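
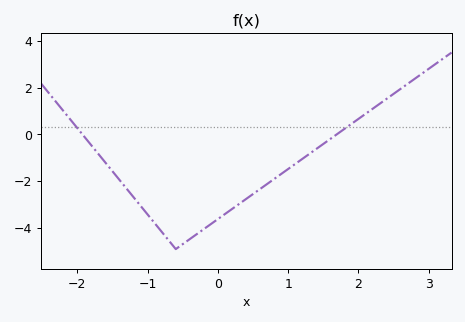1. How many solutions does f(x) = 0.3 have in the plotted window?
2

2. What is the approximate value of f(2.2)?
1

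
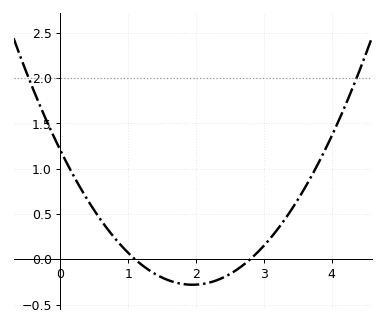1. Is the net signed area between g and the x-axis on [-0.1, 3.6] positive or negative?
positive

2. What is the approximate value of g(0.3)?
0.78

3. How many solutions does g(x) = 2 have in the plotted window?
2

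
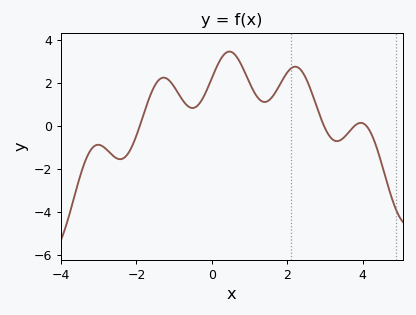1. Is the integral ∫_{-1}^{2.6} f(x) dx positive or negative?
positive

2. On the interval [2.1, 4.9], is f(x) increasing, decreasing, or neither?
neither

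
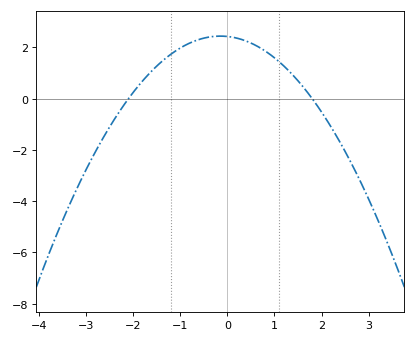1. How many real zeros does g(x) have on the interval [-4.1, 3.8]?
2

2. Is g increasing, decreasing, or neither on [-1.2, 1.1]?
neither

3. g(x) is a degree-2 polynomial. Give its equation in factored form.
y = -0.64(x + 2.1)(x - 1.8)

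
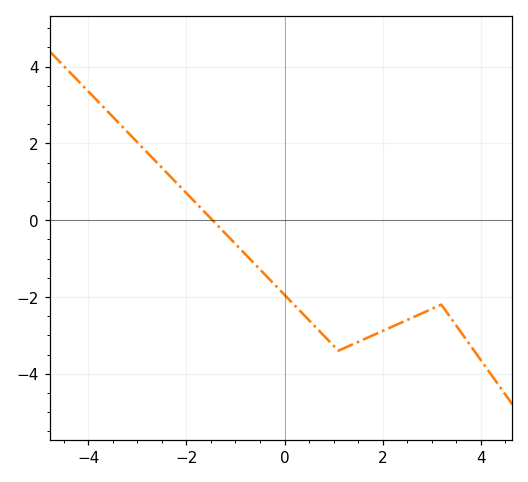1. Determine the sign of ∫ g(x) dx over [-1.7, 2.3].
negative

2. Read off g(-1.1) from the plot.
-0.4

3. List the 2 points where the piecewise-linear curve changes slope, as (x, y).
(1.1, -3.4); (3.2, -2.2)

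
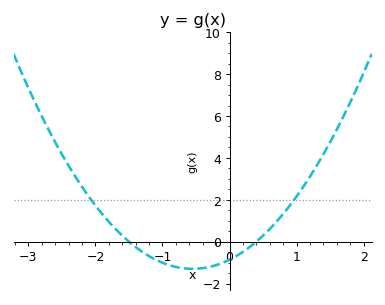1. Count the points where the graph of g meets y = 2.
2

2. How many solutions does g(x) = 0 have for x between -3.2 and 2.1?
2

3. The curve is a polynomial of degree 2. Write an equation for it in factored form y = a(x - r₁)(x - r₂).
y = 1.44(x + 1.5)(x - 0.4)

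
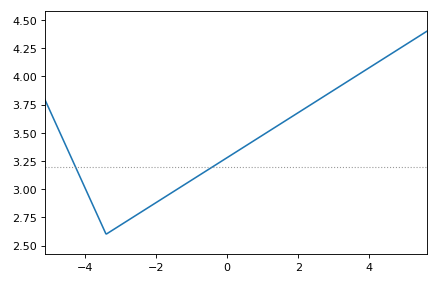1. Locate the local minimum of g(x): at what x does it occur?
-3.4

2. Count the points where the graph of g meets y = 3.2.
2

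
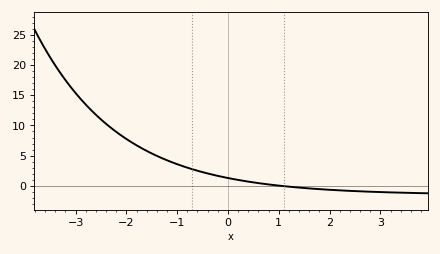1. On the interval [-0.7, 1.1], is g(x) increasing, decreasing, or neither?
decreasing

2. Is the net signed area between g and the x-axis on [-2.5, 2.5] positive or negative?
positive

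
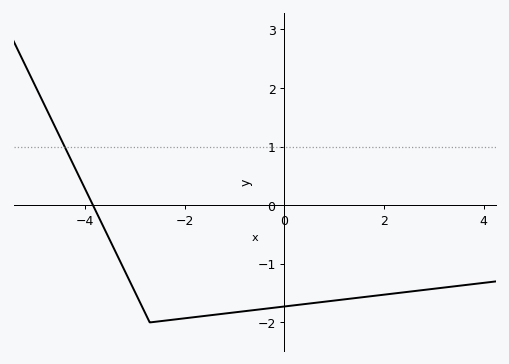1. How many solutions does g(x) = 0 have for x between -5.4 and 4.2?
1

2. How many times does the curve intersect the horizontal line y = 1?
1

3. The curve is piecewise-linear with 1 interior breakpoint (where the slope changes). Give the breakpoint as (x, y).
(-2.7, -2)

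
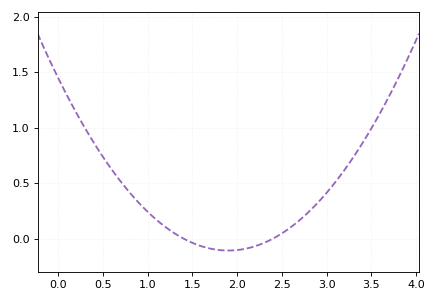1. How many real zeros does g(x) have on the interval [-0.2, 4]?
2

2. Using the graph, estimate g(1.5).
-0.05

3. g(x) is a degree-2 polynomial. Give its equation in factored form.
y = 0.43(x - 1.4)(x - 2.4)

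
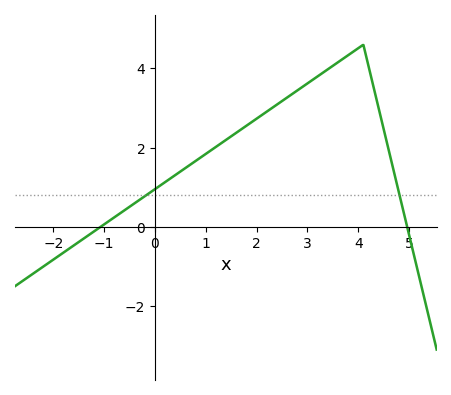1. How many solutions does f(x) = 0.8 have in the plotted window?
2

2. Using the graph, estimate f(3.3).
3.89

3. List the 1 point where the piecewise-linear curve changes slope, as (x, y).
(4.1, 4.6)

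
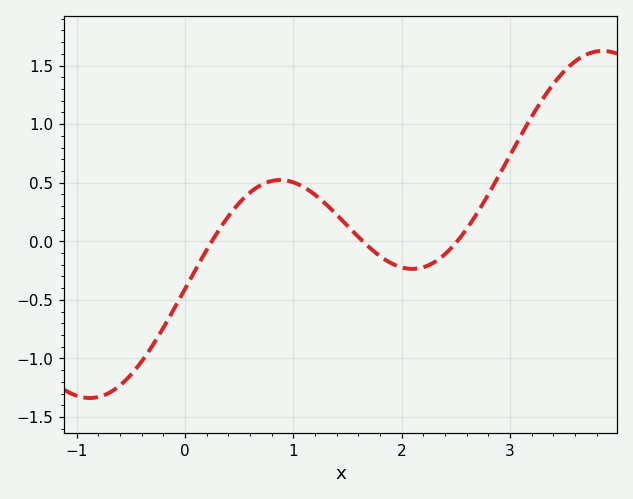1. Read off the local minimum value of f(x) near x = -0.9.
-1.34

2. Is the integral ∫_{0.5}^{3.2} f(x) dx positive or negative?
positive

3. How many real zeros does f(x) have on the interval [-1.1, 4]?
3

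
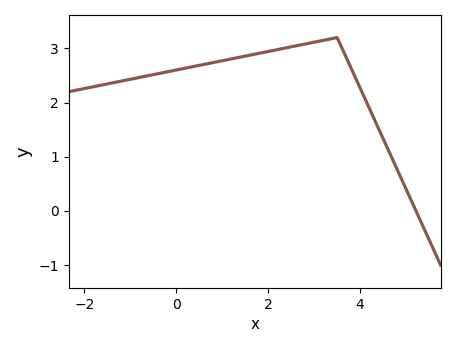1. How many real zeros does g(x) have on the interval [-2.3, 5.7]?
1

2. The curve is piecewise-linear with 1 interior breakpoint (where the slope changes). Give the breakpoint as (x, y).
(3.5, 3.2)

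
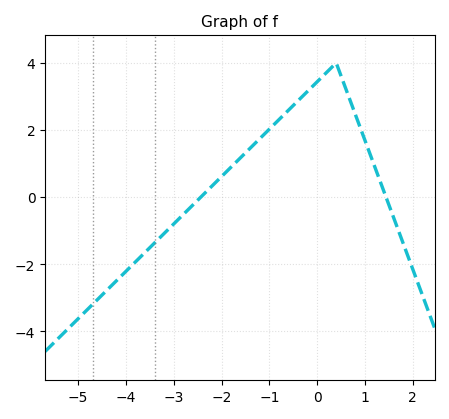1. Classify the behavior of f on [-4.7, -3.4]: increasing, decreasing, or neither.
increasing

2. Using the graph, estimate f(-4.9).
-3.4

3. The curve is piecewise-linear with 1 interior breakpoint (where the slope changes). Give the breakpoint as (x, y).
(0.4, 4)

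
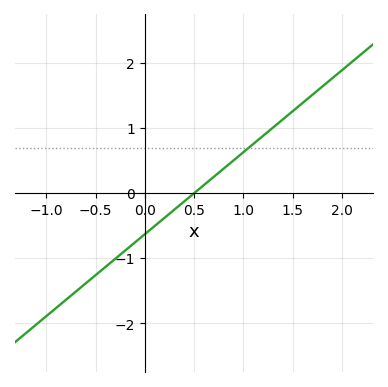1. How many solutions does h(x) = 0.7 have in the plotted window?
1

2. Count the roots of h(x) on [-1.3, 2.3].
1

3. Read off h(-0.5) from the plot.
-1.3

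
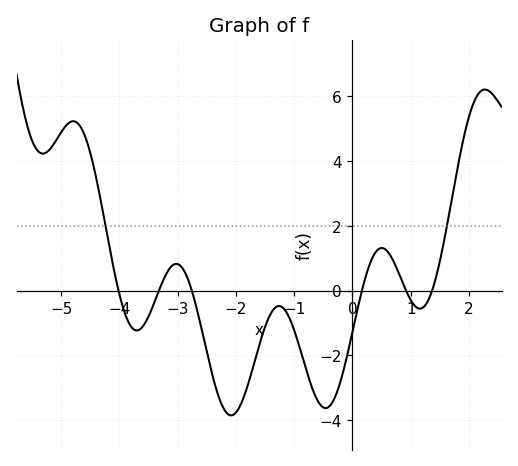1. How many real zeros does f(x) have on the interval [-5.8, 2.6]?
6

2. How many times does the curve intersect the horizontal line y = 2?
2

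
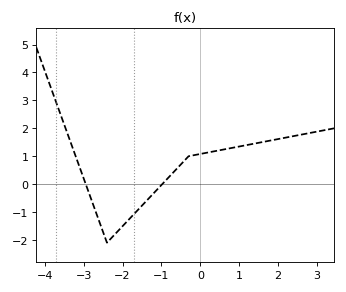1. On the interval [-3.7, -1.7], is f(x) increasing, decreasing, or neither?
neither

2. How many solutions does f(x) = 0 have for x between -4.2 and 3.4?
2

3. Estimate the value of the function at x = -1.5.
-0.8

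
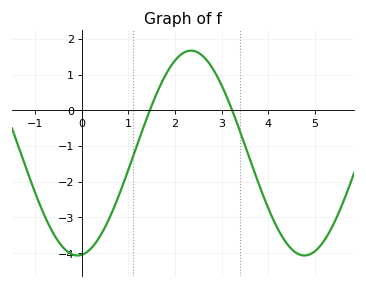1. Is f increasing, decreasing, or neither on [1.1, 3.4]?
neither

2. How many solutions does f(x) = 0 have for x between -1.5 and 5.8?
2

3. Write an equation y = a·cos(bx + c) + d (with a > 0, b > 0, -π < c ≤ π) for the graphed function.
y = 2.87cos(1.3x - 3) - 1.2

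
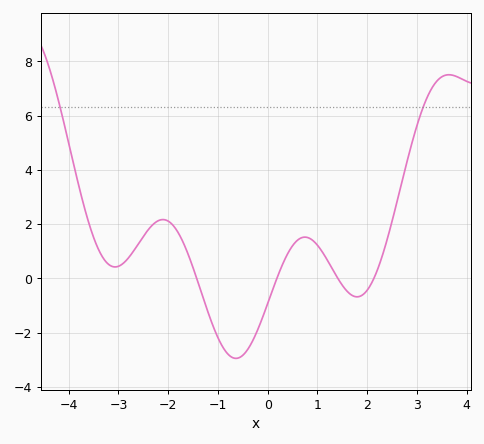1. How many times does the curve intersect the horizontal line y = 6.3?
2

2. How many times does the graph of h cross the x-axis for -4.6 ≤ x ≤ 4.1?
4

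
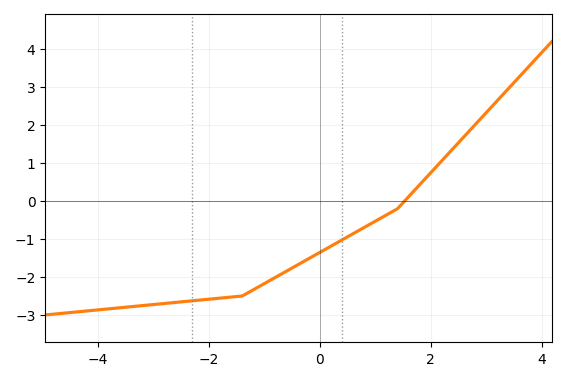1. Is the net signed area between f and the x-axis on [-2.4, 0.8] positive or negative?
negative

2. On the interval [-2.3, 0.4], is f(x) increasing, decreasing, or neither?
increasing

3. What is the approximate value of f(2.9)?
2.2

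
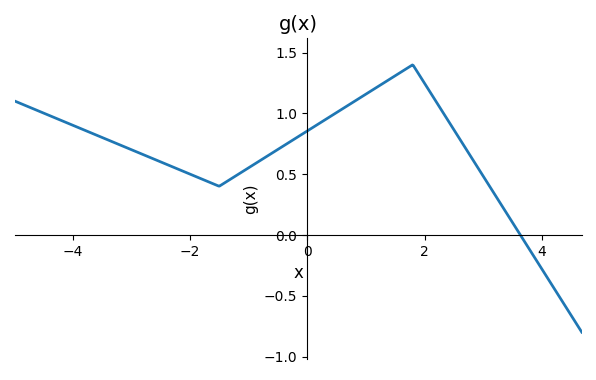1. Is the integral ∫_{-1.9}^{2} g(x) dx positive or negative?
positive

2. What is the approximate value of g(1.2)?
1.22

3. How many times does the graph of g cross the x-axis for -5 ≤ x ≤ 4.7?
1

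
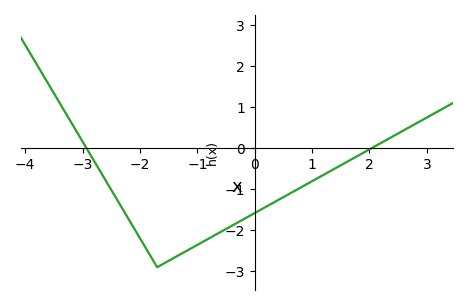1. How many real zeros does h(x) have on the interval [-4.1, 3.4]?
2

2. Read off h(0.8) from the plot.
-1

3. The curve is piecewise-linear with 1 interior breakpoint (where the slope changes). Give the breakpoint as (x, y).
(-1.7, -2.9)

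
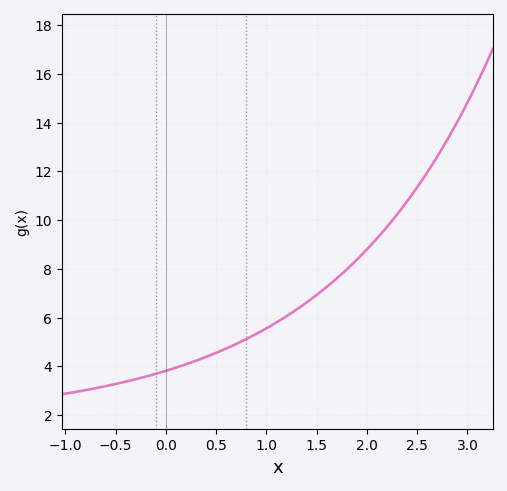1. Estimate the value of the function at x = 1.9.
8.4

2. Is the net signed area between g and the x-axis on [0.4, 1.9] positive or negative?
positive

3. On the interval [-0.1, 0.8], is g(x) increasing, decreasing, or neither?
increasing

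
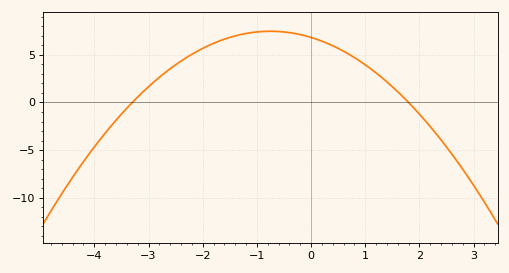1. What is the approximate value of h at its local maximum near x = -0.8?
7.5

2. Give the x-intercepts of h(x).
-3.2, 1.8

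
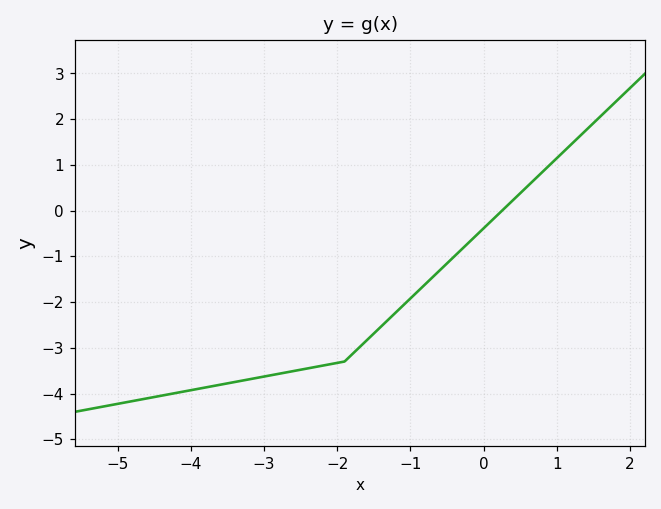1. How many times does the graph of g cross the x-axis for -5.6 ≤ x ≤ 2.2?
1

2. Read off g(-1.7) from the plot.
-3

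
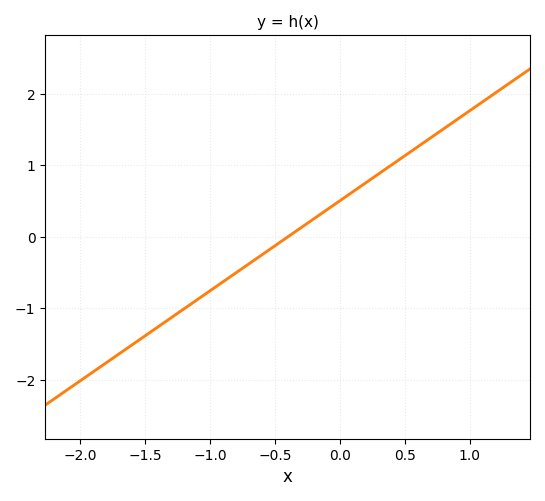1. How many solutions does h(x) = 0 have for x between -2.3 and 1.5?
1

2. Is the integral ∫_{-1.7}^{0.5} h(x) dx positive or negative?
negative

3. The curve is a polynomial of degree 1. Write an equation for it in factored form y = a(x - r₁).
y = 1.26(x + 0.4)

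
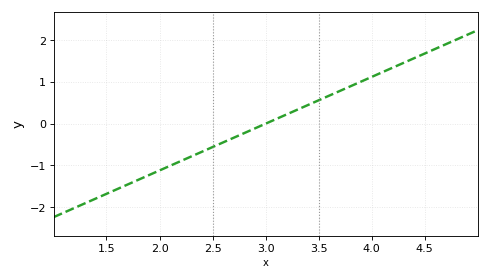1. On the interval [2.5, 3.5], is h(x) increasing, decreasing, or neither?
increasing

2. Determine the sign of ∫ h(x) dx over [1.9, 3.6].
negative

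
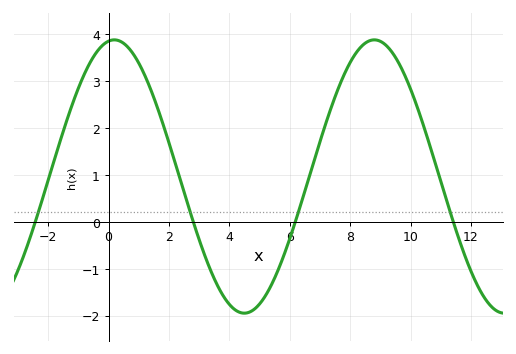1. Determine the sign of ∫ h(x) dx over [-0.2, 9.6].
positive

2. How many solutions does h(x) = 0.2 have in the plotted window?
4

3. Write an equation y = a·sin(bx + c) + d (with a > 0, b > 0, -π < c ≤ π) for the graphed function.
y = 2.91sin(0.73x + 1.4) + 0.96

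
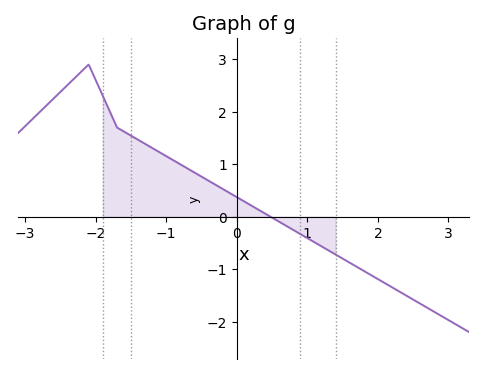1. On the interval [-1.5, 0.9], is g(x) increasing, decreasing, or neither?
decreasing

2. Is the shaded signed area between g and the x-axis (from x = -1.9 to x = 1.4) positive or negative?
positive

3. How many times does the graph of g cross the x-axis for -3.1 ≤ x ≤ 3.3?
1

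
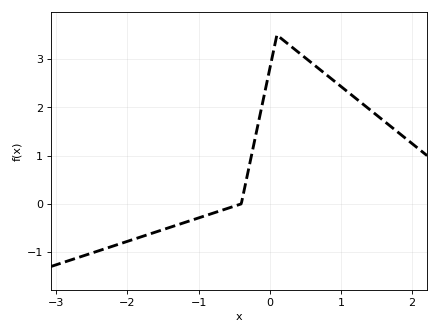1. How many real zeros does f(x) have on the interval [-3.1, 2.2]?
1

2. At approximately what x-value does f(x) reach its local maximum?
0.1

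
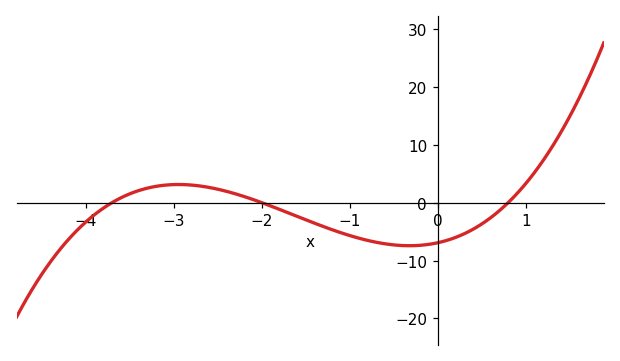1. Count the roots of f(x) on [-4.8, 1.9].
3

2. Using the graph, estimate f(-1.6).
-2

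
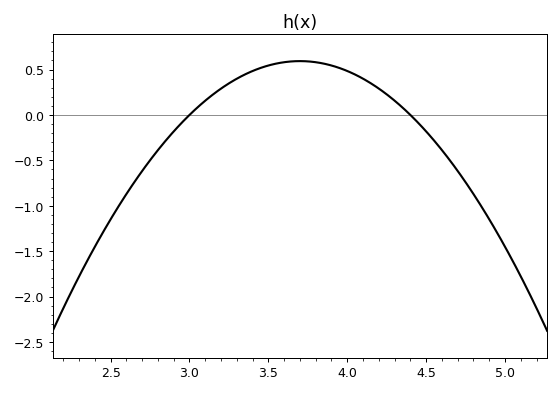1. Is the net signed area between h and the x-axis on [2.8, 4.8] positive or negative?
positive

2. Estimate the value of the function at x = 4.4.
0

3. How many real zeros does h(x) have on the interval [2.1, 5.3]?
2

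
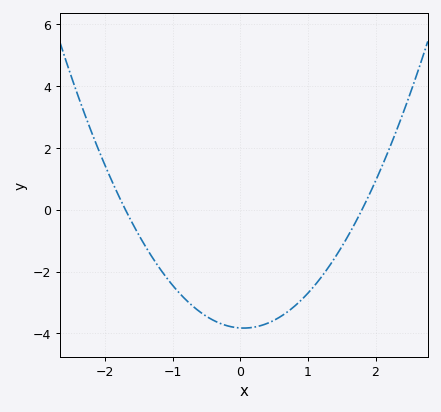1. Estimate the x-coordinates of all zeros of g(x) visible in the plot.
-1.7, 1.8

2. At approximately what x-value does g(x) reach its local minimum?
0.05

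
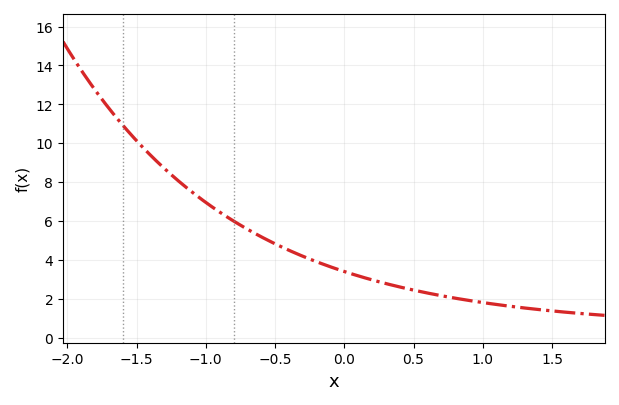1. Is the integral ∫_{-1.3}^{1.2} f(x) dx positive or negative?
positive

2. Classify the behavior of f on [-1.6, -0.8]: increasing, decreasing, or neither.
decreasing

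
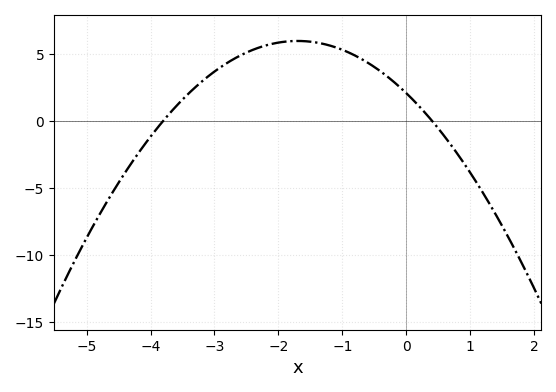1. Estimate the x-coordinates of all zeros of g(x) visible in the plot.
-3.8, 0.4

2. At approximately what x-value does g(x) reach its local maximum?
-1.6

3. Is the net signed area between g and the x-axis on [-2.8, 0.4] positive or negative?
positive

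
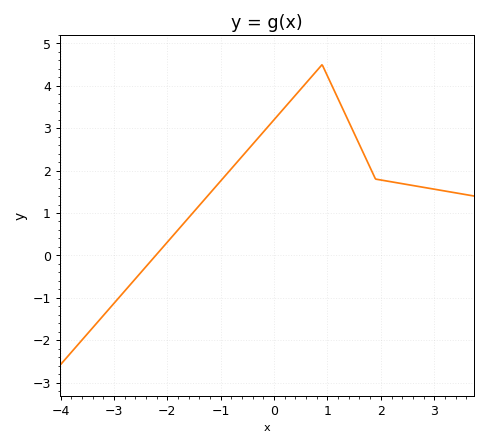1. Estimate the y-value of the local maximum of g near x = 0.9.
4.5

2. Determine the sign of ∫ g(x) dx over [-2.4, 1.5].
positive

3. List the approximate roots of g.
-2.22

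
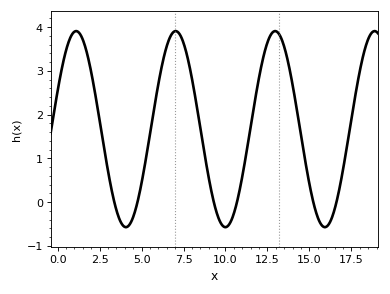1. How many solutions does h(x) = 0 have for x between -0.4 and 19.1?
6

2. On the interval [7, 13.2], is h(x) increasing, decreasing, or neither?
neither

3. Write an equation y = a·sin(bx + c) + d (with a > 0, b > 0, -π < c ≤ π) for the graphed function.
y = 2.24sin(1.1x + 0.4) + 1.67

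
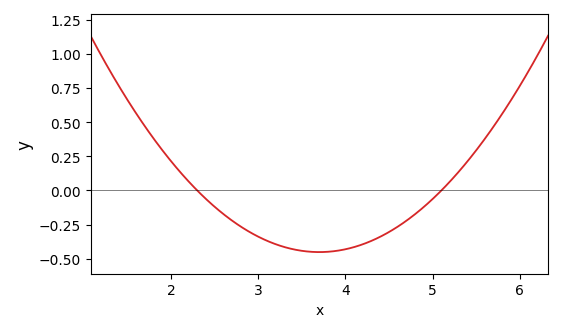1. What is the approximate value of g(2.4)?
-0.06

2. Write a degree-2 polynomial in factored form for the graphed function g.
y = 0.23(x - 2.3)(x - 5.1)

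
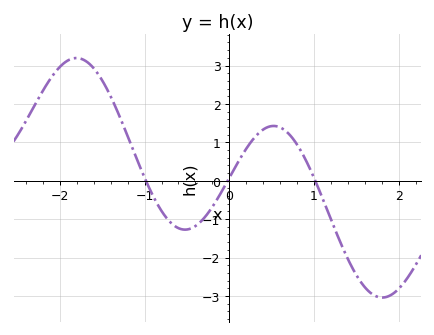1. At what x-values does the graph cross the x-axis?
-1, 0, 1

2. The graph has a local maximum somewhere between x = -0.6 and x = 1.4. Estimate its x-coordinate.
0.5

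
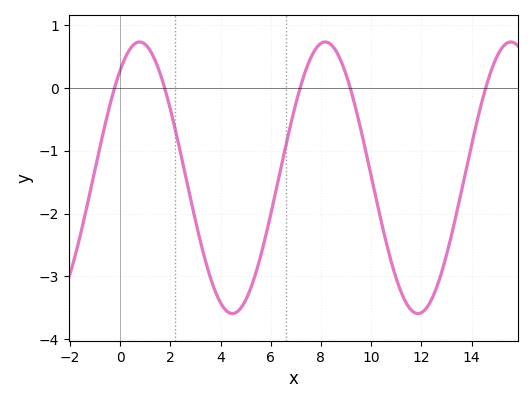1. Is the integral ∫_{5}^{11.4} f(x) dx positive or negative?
negative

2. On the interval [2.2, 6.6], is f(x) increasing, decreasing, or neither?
neither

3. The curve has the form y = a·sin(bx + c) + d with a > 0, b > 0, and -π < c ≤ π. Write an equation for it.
y = 2.16sin(0.85x + 0.91) - 1.43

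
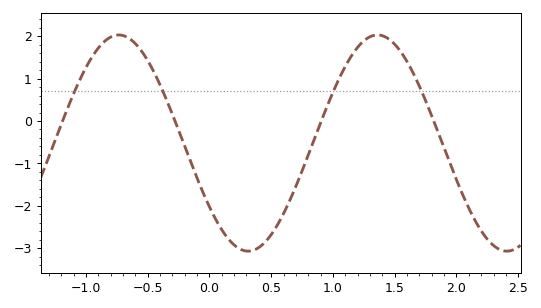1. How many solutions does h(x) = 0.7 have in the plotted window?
4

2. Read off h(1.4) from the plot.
2.01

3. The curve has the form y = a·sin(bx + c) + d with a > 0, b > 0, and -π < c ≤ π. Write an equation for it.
y = 2.55sin(3x - 2.51) - 0.52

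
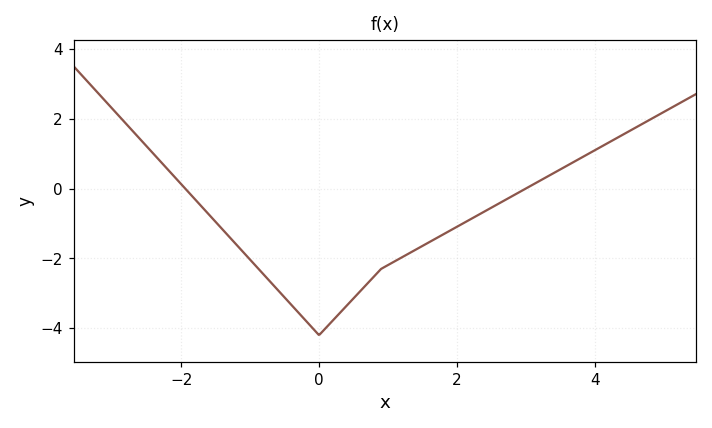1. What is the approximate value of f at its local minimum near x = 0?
-4.2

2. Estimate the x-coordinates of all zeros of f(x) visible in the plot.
-2, 3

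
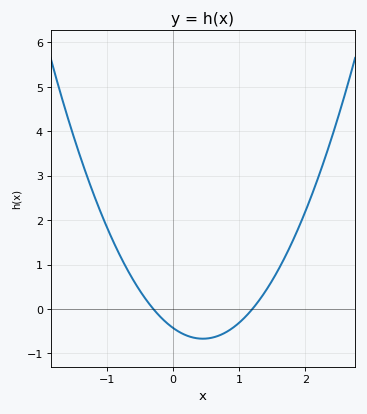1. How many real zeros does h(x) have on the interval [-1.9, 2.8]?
2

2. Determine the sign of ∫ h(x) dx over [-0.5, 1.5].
negative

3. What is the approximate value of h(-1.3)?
2.98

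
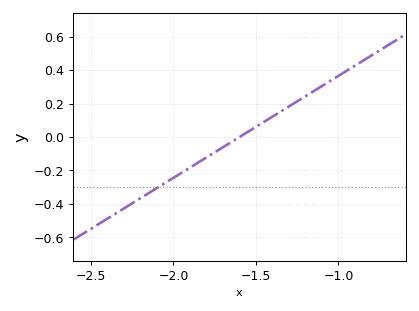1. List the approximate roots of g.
-1.6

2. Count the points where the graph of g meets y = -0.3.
1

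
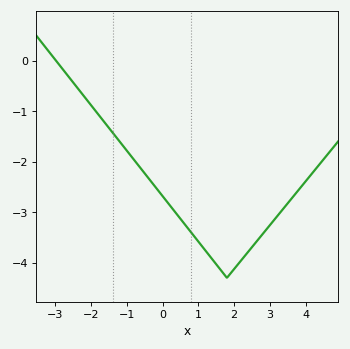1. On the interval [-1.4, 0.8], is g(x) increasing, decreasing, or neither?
decreasing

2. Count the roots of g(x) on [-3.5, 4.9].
1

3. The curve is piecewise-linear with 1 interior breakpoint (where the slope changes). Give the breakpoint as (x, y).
(1.8, -4.3)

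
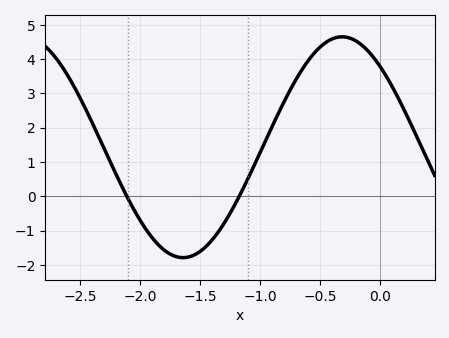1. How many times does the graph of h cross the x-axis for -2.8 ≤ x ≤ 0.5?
2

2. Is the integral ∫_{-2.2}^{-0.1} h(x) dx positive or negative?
positive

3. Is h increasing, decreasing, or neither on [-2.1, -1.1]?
neither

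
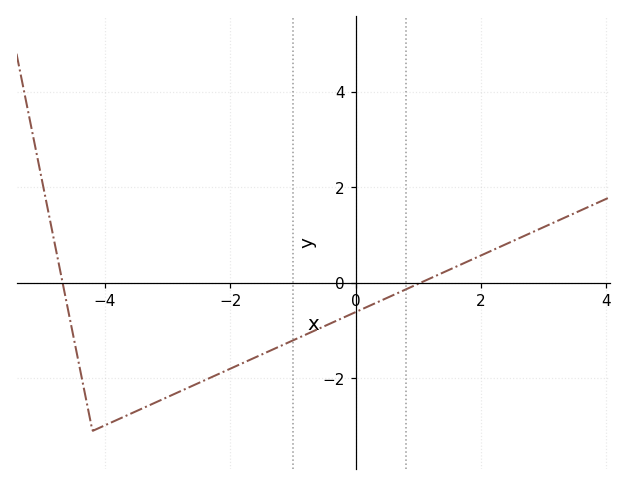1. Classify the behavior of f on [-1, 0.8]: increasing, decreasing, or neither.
increasing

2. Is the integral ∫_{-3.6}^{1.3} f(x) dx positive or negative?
negative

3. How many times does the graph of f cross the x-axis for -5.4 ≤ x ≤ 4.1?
2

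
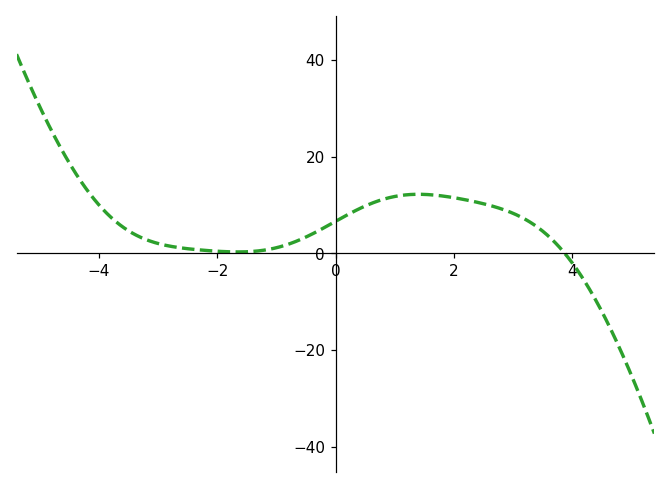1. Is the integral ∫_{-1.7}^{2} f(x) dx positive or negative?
positive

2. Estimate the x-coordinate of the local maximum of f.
1.4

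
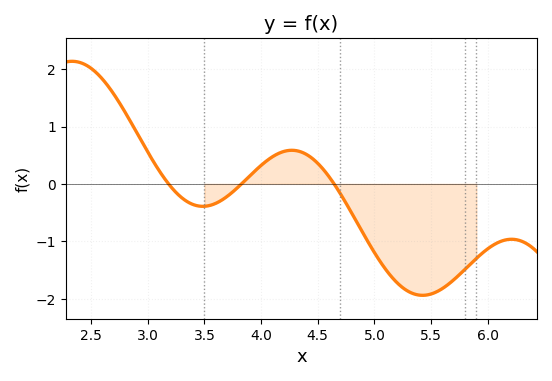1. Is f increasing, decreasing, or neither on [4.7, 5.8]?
neither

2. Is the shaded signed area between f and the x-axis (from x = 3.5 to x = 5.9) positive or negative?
negative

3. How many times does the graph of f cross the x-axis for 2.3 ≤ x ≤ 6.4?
3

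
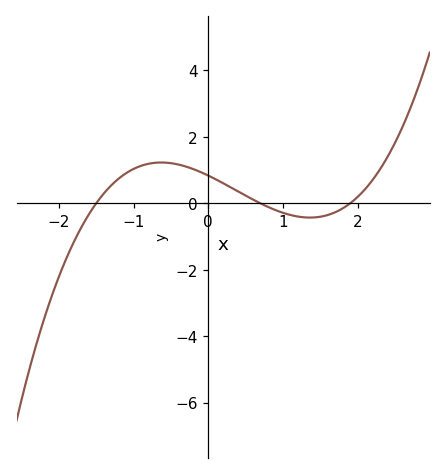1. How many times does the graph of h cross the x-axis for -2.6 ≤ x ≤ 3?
3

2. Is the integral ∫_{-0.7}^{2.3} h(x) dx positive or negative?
positive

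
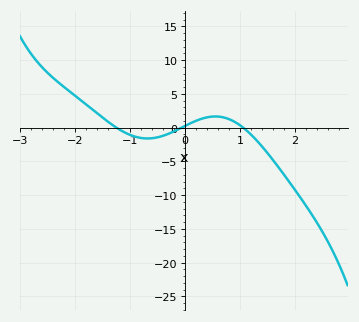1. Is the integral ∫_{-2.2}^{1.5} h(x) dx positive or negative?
positive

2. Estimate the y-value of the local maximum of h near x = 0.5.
1.5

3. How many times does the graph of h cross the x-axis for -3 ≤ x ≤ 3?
3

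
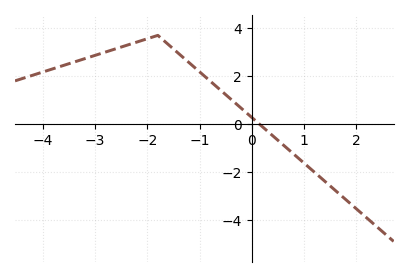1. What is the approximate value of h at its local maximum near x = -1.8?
3.7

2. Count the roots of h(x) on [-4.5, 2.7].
1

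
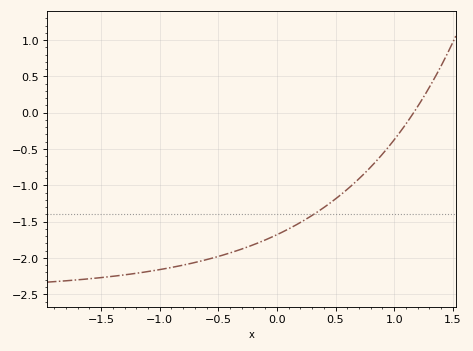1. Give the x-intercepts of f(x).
1.17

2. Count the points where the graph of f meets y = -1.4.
1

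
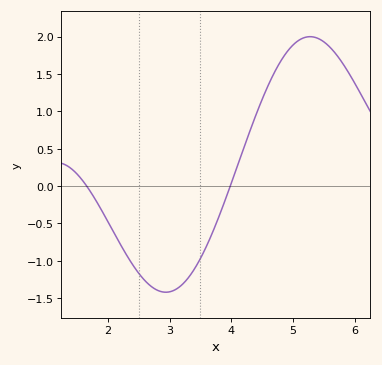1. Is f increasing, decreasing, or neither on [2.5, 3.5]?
neither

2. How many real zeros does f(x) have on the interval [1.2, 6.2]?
2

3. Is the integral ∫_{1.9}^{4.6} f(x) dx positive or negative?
negative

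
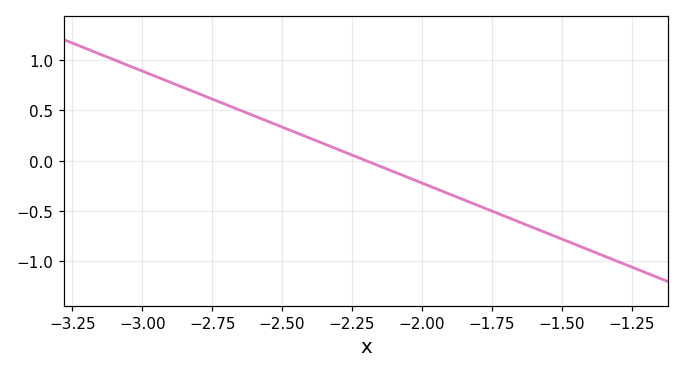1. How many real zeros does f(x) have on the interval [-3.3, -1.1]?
1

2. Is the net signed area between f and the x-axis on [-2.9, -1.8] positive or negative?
positive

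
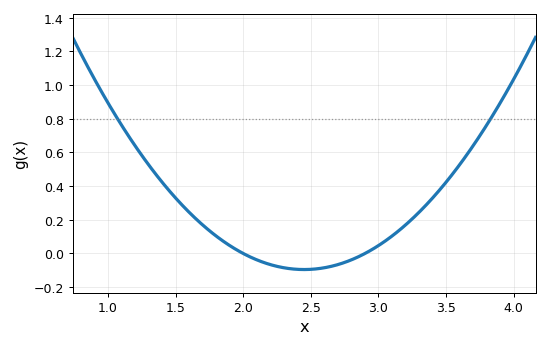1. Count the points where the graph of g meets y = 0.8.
2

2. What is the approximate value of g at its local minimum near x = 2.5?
-0.095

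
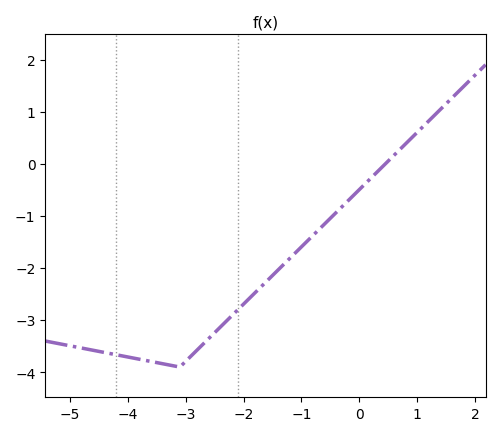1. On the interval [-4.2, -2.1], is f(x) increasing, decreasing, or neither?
neither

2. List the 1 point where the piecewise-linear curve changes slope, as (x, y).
(-3.1, -3.9)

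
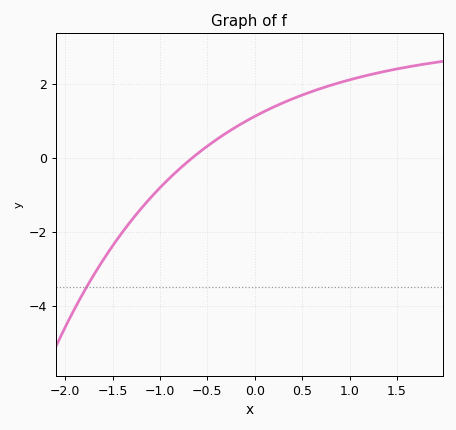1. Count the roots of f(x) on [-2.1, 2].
1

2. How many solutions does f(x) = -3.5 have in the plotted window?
1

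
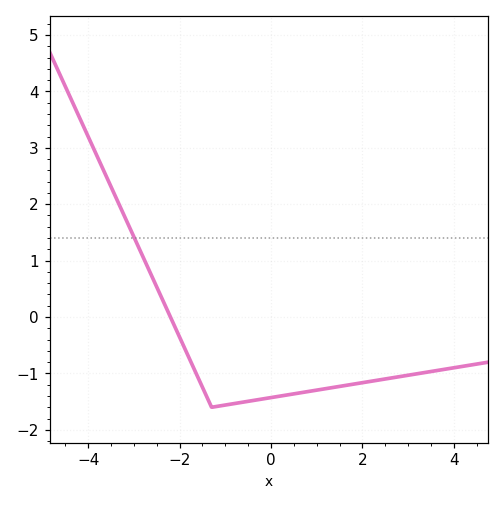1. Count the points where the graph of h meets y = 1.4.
1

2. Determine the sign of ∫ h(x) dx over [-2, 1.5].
negative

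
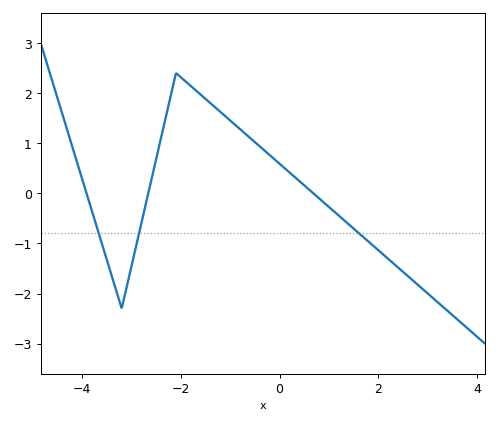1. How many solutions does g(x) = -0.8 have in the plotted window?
3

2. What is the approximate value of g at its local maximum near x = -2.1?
2.4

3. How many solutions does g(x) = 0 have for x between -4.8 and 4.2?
3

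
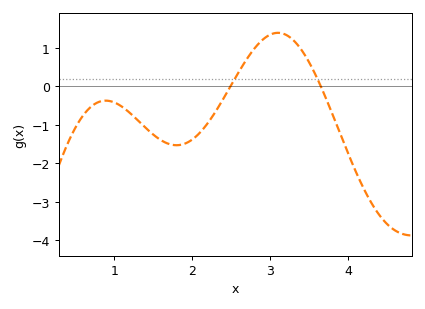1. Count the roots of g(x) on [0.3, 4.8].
2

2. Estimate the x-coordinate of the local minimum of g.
1.8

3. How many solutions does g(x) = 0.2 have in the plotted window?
2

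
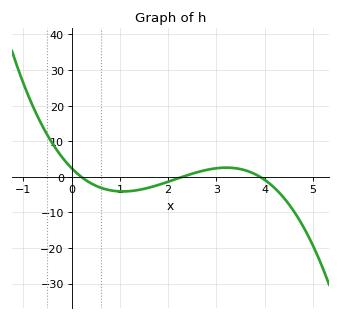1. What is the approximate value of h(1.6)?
-3.07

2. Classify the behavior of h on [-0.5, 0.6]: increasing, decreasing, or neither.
decreasing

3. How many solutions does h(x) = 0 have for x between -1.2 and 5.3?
3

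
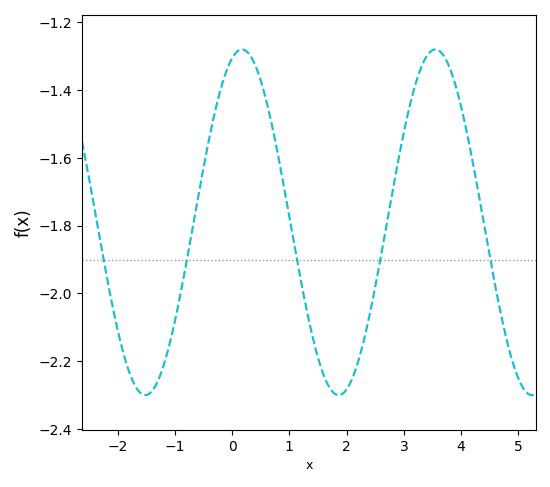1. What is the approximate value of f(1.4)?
-2.12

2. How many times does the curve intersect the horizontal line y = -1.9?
5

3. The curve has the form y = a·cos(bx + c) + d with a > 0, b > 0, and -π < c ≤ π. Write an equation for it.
y = 0.51cos(1.86x - 0.32) - 1.79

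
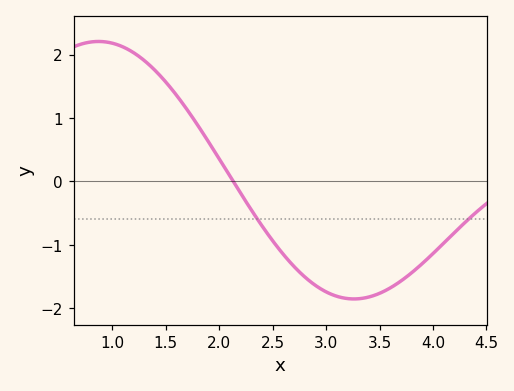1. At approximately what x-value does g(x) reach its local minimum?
3.3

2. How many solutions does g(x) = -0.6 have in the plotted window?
2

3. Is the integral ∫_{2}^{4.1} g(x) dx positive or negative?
negative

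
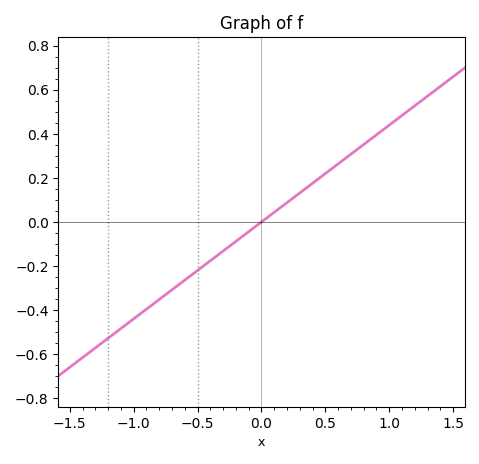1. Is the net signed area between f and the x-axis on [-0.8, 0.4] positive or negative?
negative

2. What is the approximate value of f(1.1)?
0.484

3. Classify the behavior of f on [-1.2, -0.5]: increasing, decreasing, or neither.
increasing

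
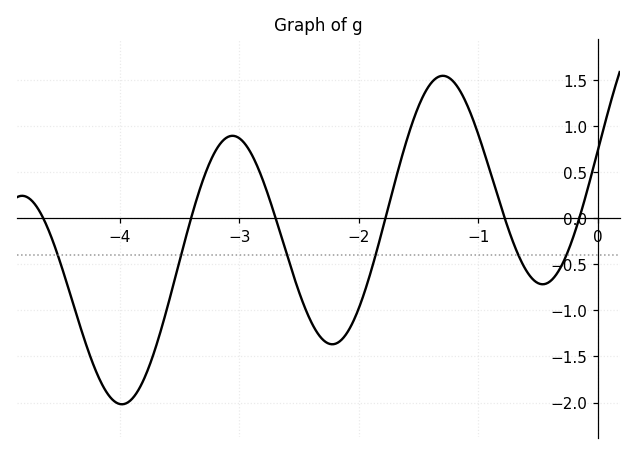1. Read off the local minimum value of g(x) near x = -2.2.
-1.37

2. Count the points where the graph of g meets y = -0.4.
6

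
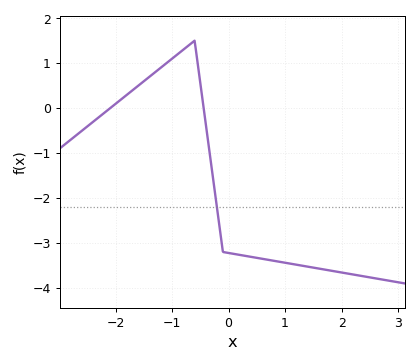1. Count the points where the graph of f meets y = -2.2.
1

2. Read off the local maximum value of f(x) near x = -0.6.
1.5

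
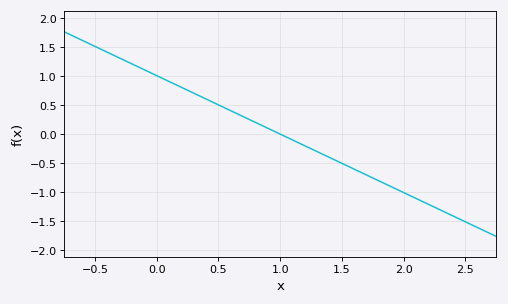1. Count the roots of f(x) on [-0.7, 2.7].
1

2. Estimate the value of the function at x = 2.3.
-1.31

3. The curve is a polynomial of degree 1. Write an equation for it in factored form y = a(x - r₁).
y = -1.01(x - 1)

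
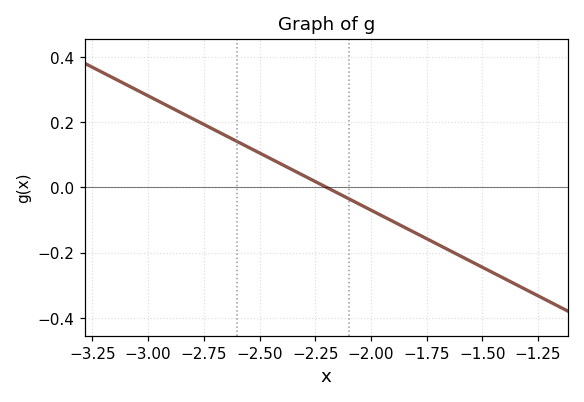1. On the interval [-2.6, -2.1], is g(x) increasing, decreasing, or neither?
decreasing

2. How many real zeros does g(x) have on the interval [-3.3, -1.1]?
1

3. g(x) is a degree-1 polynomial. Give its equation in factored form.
y = -0.35(x + 2.2)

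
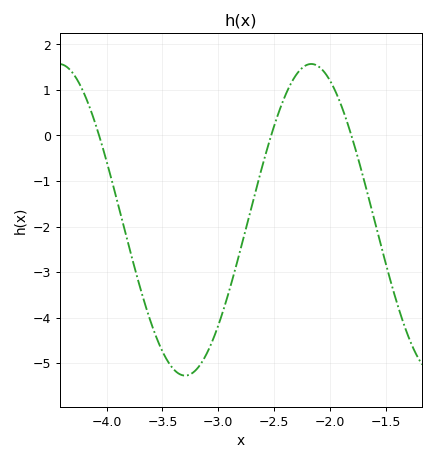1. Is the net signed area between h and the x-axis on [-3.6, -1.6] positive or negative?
negative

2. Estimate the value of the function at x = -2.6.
-0.6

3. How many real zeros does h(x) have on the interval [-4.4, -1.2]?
3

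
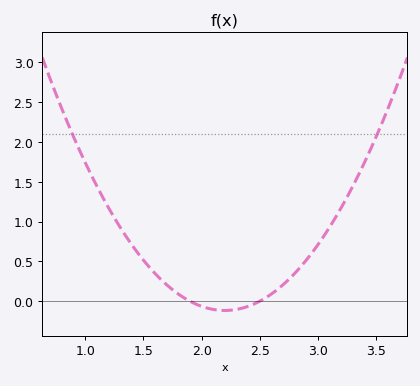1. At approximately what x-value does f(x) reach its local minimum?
2.2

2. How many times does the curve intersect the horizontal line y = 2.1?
2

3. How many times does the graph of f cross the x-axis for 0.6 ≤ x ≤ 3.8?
2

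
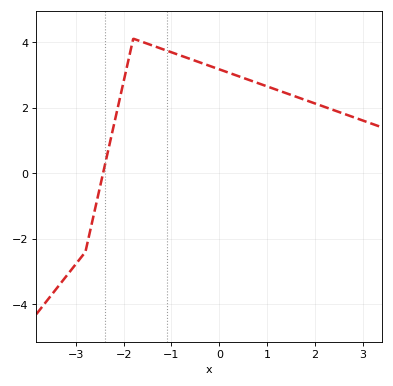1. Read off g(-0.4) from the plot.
3.4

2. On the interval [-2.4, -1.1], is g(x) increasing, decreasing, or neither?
neither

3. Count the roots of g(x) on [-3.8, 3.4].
1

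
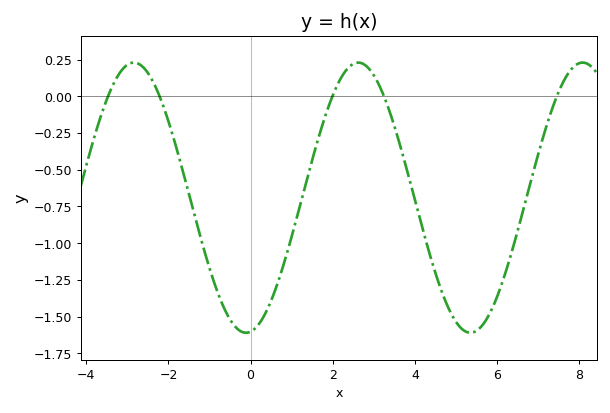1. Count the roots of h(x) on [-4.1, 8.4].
5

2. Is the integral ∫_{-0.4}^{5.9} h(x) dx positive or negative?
negative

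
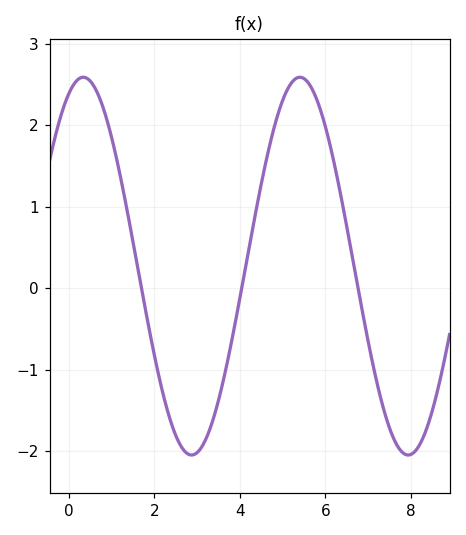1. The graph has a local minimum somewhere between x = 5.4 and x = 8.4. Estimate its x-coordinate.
8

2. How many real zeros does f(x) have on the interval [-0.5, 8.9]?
3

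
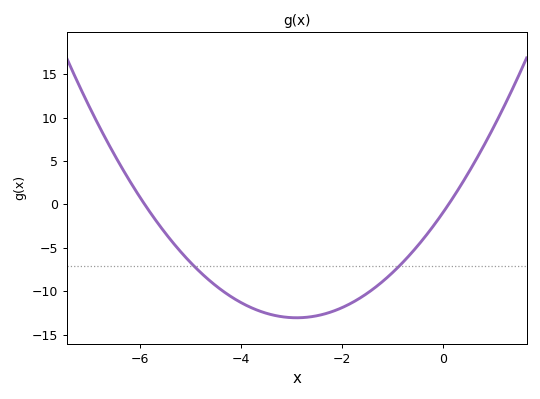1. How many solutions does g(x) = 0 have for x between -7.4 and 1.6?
2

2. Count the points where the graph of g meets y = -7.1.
2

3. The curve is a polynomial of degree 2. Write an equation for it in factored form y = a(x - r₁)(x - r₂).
y = 1.45(x + 5.9)(x - 0.1)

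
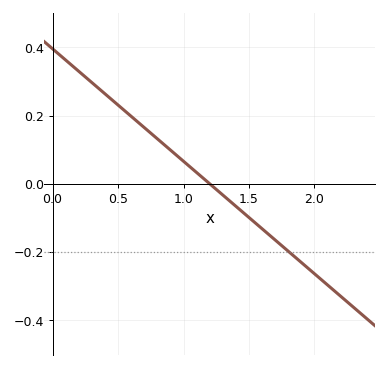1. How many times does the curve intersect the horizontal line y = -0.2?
1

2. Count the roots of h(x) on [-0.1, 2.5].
1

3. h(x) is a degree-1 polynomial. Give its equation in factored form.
y = -0.33(x - 1.2)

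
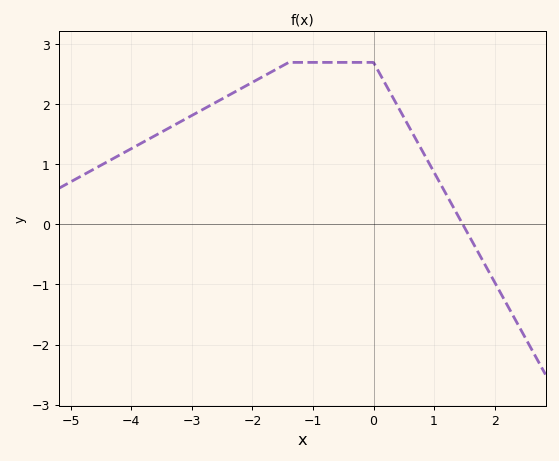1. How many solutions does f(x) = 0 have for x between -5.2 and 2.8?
1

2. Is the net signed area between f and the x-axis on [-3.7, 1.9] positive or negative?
positive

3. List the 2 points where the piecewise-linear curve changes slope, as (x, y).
(-1.4, 2.7); (0, 2.7)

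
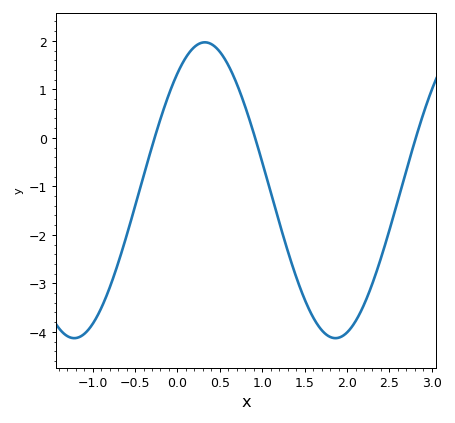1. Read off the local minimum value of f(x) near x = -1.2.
-4.13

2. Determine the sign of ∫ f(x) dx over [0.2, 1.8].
negative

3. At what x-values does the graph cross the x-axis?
-0.269, 0.916, 2.81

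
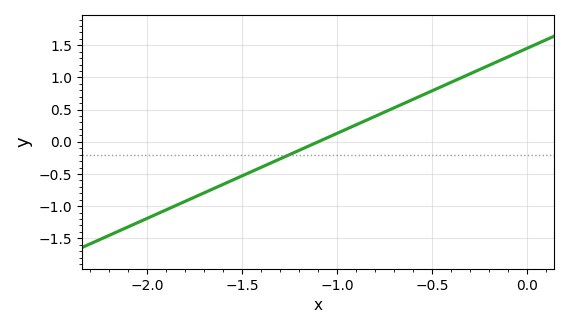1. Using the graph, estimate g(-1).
0.15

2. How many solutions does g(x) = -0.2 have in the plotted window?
1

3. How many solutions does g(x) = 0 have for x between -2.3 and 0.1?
1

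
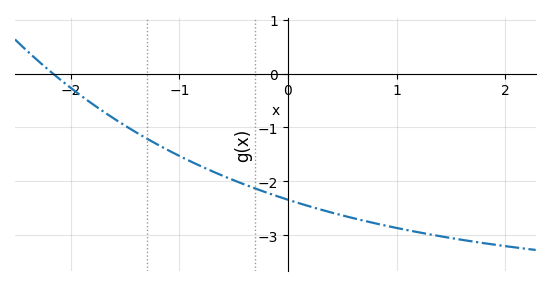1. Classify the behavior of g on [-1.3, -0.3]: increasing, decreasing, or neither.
decreasing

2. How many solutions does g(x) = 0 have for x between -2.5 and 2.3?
1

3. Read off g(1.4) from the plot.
-3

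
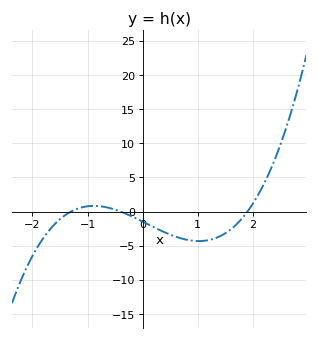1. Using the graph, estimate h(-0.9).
0.834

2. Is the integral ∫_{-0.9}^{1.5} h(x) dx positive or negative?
negative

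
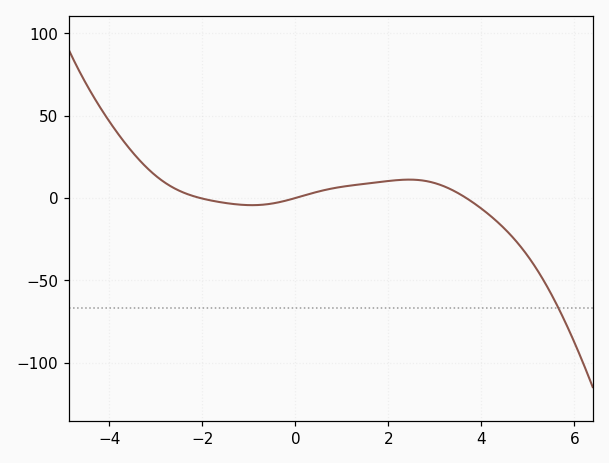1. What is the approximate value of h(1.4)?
10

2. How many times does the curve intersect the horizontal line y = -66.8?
1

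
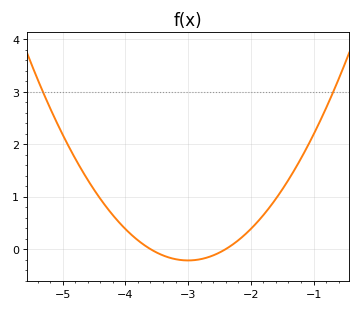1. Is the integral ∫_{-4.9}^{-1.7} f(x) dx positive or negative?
positive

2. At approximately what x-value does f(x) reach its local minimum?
-3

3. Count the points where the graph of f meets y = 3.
2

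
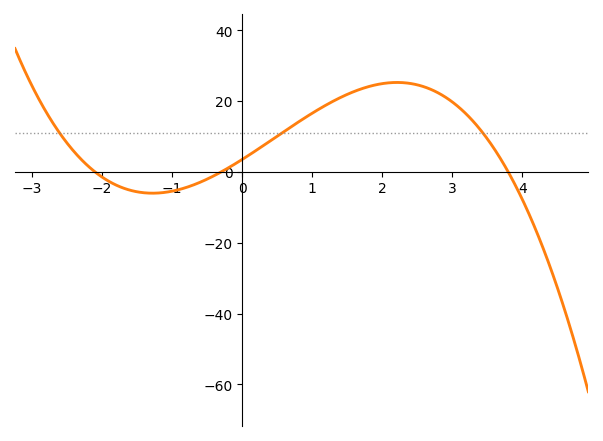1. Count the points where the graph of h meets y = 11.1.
3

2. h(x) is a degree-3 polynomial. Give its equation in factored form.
y = -1.47(x + 2.1)(x + 0.3)(x - 3.8)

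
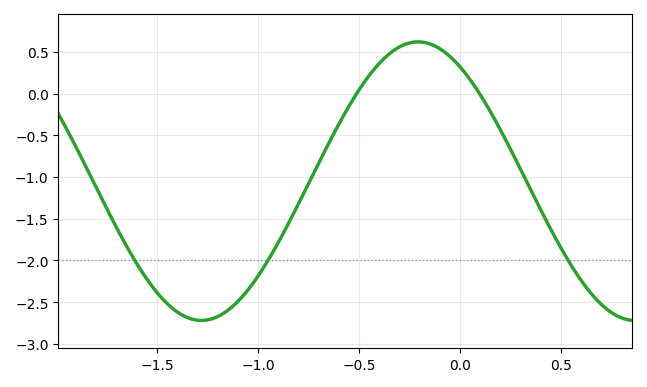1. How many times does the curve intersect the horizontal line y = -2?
3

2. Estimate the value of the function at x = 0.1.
-0.018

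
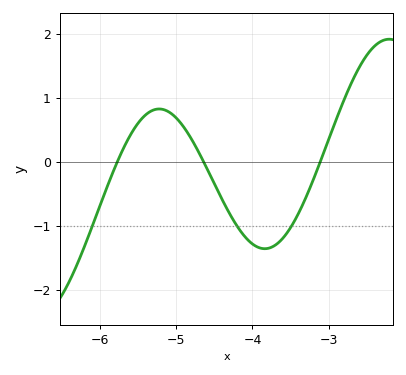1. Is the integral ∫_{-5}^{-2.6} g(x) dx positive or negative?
negative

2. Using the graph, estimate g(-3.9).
-1.3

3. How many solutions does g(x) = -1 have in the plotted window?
3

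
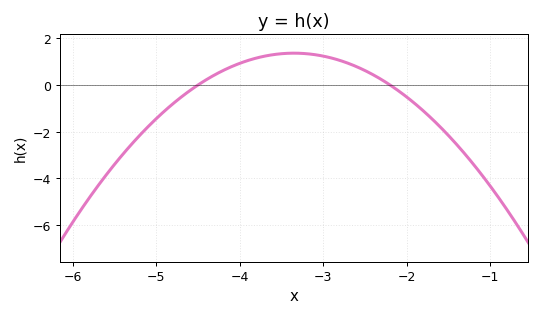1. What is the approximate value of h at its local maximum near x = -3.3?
1.4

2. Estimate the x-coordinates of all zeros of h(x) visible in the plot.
-4.5, -2.2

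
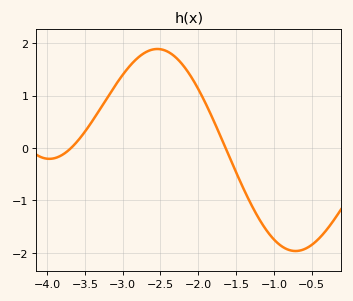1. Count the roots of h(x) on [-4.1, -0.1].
2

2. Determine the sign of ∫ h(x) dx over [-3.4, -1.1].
positive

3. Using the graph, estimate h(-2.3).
1.73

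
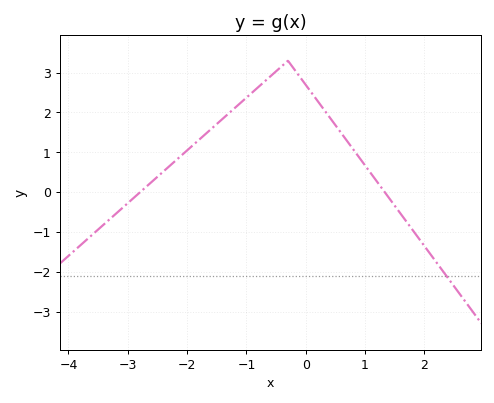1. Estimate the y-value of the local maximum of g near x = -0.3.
3.3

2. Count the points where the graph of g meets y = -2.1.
1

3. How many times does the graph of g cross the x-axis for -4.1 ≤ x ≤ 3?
2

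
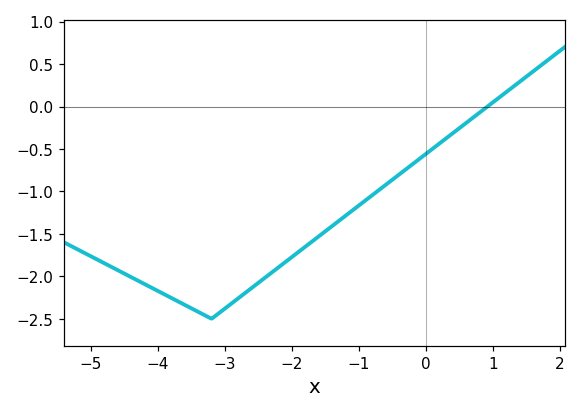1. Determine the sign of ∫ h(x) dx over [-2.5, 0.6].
negative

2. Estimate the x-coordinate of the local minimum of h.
-3.2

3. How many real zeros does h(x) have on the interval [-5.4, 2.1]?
1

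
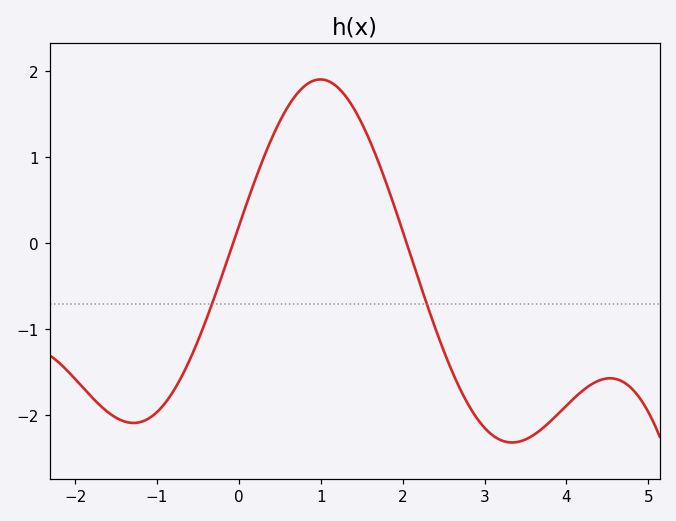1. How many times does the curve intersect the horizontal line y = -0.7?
2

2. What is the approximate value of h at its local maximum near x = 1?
1.9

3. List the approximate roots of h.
-0.1, 2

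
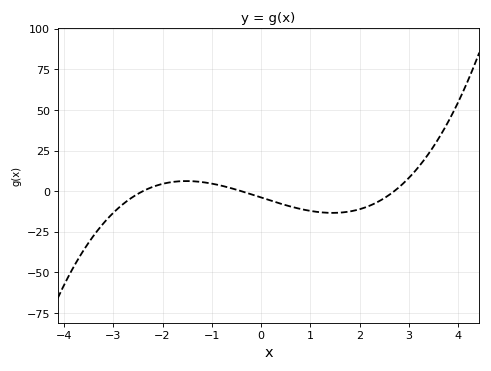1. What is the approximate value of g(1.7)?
-12.9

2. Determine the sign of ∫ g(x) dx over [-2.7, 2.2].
negative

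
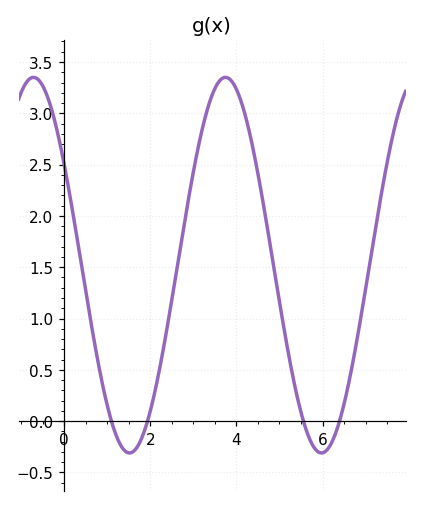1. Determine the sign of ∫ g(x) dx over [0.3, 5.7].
positive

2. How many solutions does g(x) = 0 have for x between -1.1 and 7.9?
4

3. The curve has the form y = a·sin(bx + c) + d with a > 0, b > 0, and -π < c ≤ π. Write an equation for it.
y = 1.83sin(1.41x + 2.57) + 1.52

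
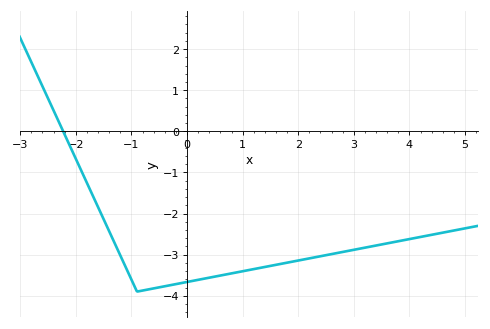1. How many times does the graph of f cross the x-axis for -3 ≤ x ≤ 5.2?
1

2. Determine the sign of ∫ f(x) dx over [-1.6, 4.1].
negative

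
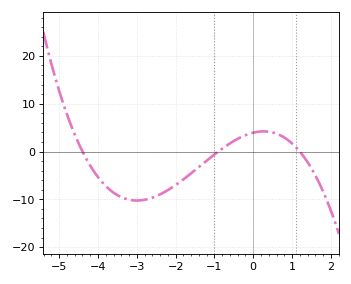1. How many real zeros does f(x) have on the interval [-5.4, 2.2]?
3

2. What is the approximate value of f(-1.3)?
-2.57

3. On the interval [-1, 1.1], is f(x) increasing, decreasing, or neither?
neither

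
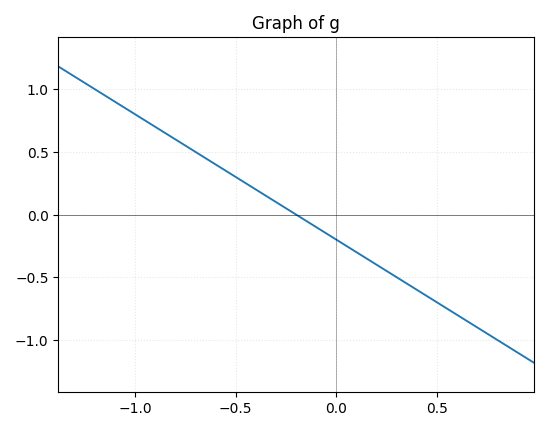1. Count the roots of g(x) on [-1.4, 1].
1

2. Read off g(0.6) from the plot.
-0.8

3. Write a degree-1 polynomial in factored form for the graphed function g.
y = -1(x + 0.2)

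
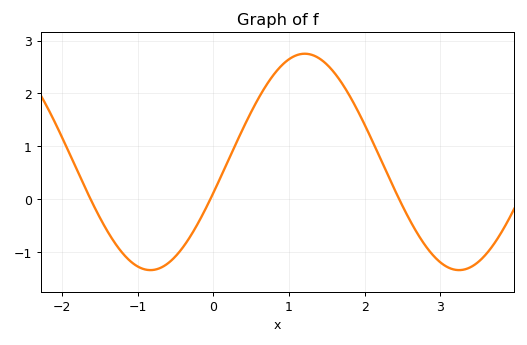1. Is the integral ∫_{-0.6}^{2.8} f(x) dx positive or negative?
positive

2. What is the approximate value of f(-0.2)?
-0.455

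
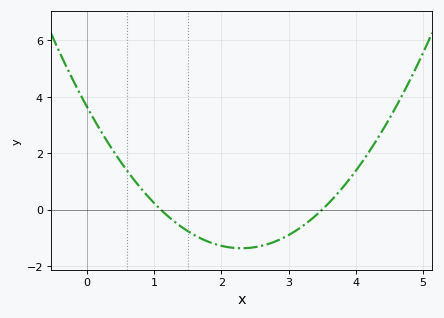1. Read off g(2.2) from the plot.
-1.36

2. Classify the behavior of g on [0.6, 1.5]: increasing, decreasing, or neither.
decreasing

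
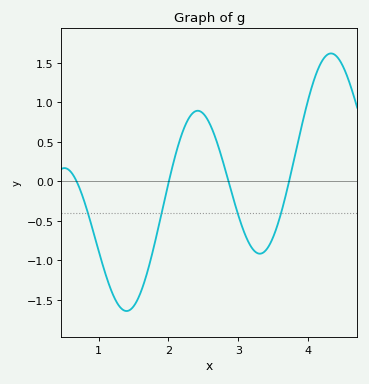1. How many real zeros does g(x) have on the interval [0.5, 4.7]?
4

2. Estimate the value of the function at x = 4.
1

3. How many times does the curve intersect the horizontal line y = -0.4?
4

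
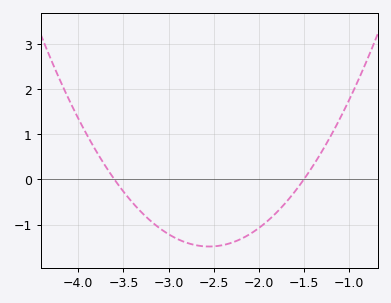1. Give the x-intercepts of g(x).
-3.6, -1.5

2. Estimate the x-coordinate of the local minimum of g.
-2.55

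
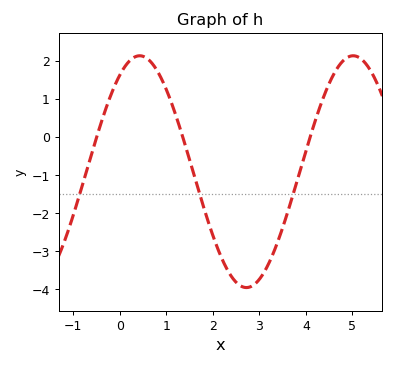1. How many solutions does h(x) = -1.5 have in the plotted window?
3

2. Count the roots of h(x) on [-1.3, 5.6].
3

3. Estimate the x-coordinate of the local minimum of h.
2.72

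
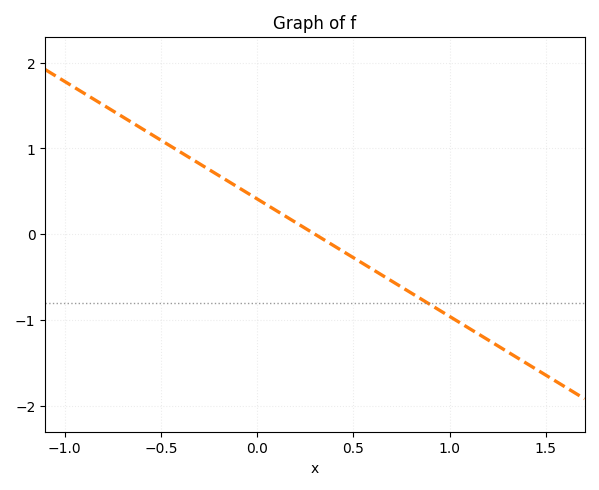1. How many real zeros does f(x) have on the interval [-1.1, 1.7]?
1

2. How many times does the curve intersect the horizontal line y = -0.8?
1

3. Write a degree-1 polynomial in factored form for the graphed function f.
y = -1.37(x - 0.3)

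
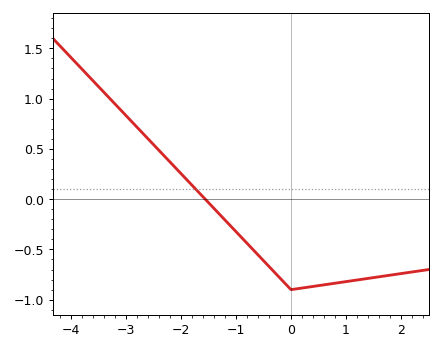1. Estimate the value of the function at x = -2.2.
0.37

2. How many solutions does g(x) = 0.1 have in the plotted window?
1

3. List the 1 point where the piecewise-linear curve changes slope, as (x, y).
(0, -0.9)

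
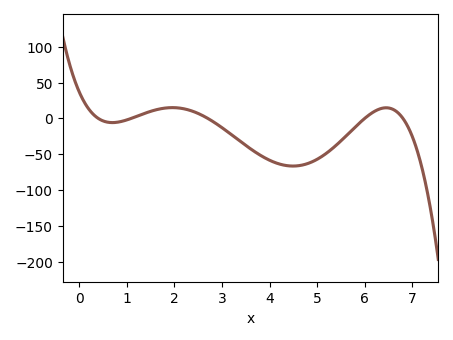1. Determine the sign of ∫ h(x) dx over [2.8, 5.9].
negative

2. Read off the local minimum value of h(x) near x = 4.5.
-65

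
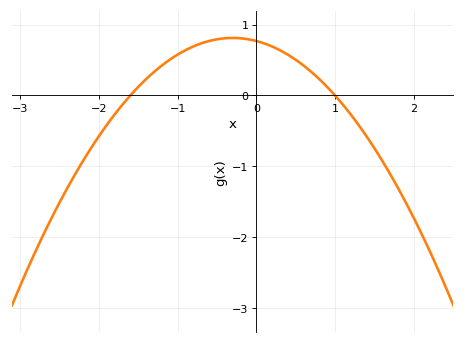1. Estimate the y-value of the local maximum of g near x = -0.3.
0.8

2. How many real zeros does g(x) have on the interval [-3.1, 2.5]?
2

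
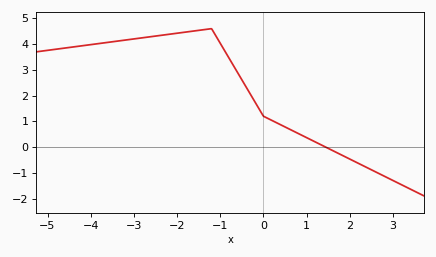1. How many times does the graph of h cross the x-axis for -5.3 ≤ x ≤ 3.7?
1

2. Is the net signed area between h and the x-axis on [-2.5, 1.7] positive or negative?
positive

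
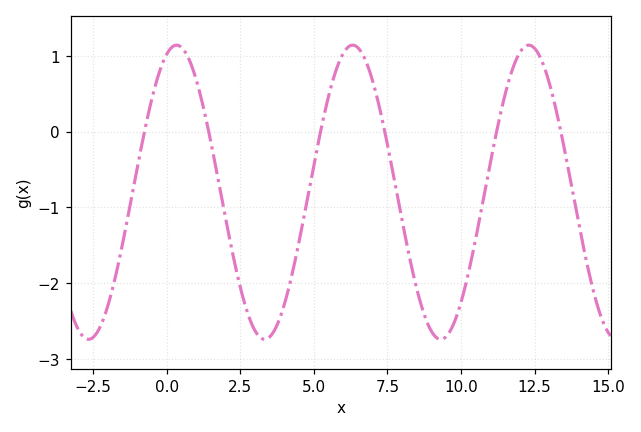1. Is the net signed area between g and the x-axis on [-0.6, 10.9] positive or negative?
negative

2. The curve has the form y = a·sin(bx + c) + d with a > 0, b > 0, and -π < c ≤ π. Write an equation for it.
y = 1.94sin(1.1x + 1.2) - 0.8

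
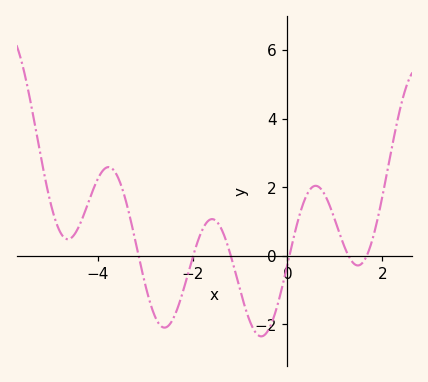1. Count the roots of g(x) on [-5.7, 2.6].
6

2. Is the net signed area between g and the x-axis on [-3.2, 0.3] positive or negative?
negative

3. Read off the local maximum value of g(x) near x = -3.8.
2.6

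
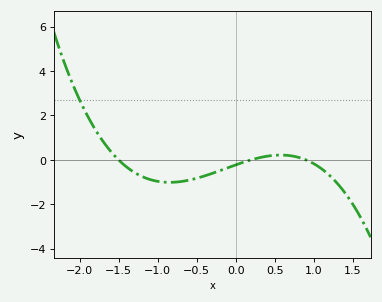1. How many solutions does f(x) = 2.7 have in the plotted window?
1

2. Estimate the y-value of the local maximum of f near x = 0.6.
0.215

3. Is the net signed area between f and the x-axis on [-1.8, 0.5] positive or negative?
negative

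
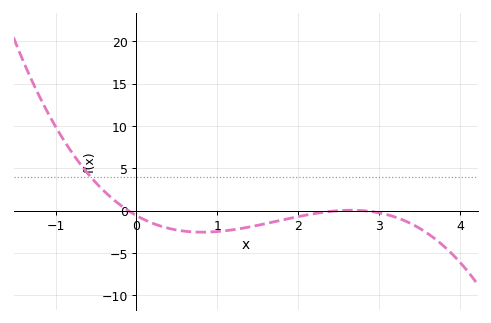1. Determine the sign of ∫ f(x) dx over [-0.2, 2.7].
negative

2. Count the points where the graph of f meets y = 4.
1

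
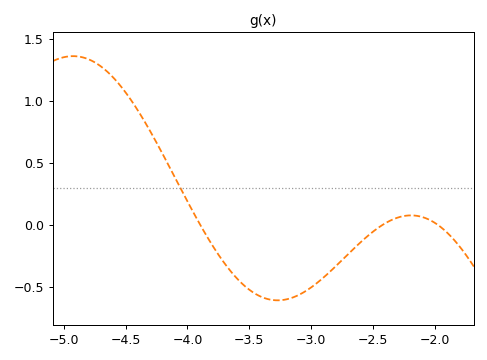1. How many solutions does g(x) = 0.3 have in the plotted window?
1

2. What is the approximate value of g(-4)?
0.189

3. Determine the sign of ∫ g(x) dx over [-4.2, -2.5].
negative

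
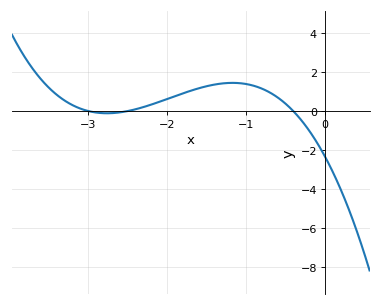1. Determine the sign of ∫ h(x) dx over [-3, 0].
positive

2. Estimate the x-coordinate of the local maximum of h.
-1.17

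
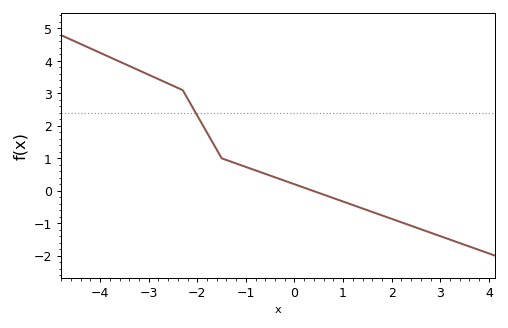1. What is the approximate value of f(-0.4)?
0.4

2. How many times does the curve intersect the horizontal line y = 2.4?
1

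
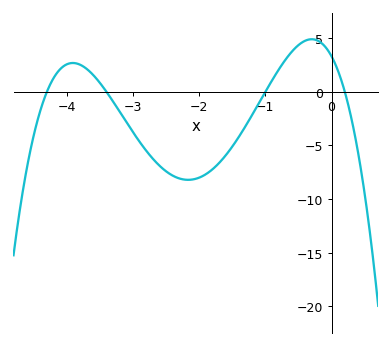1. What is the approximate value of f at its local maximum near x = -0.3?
4.9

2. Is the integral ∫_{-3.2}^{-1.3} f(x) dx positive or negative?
negative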